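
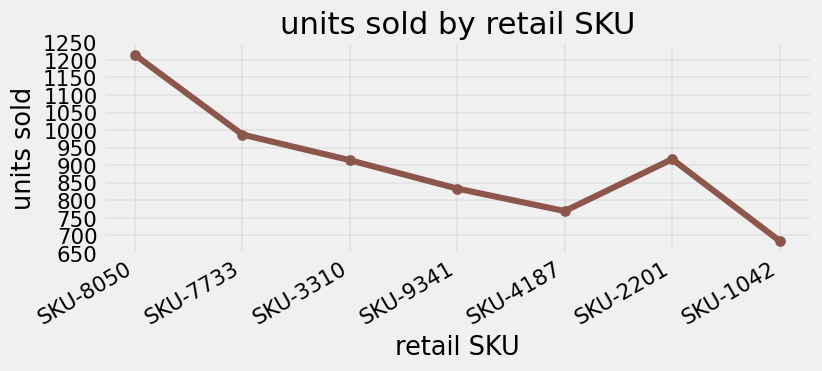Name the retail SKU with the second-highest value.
SKU-7733

Top 3: SKU-8050 ≈ 1200, SKU-7733 ≈ 1000, SKU-2201 ≈ 900.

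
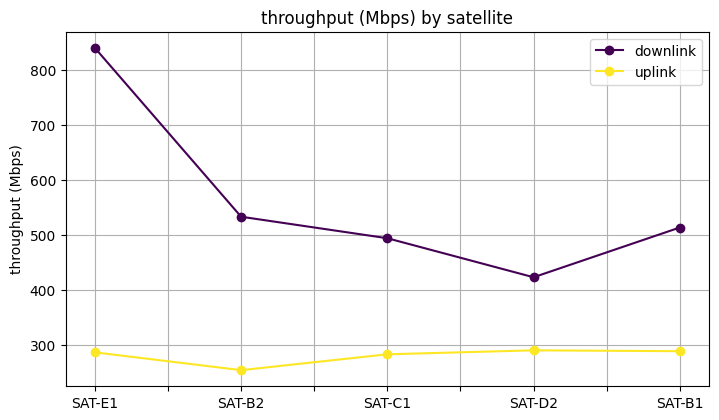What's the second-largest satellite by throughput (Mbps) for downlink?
SAT-B2

Top 3 for downlink: SAT-E1 ≈ 850, SAT-B2 ≈ 550, SAT-B1 ≈ 500.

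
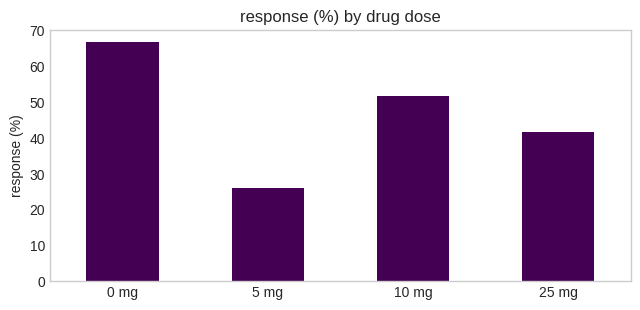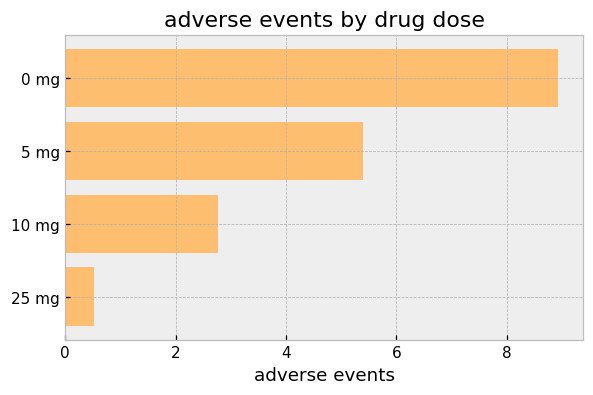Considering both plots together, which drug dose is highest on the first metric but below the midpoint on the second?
Chart 2 median adverse events ≈ 4; below-median drug doses: 10 mg, 25 mg. Among those, 10 mg has the highest response (%) (≈ 50).

10 mg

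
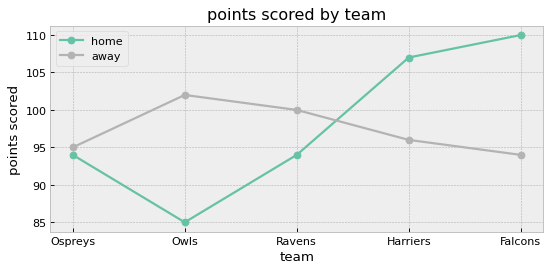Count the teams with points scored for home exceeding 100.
2

Above 100: Harriers, Falcons.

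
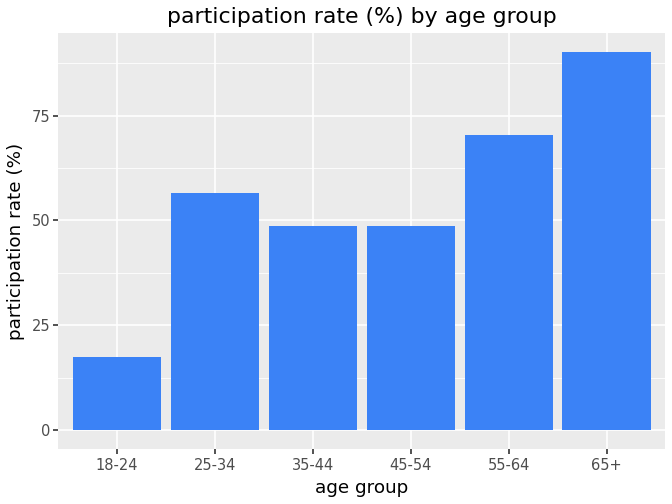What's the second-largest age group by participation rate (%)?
55-64

Top 3: 65+ ≈ 90, 55-64 ≈ 70, 25-34 ≈ 60.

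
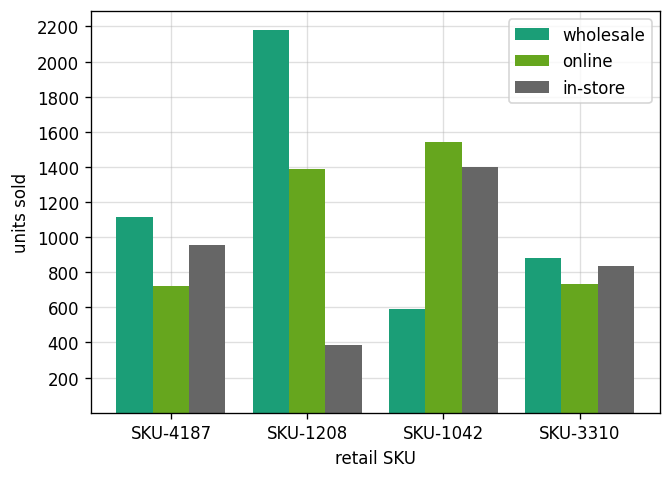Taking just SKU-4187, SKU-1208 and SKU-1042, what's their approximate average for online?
(800 + 1400 + 1600) / 3 ≈ 1267.

≈ 1267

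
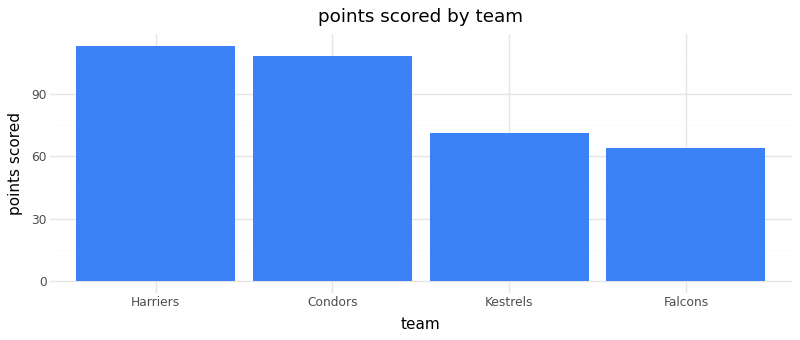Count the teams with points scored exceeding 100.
Above 100: Harriers, Condors.

2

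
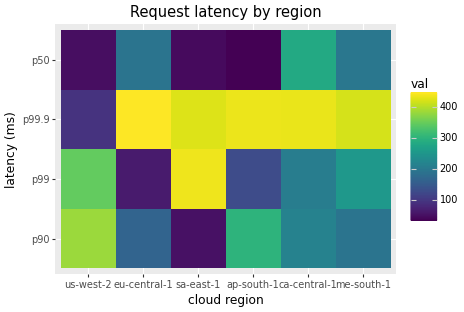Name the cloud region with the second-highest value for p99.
us-west-2

Top 3 for p99: sa-east-1 ≈ 450, us-west-2 ≈ 350, me-south-1 ≈ 250.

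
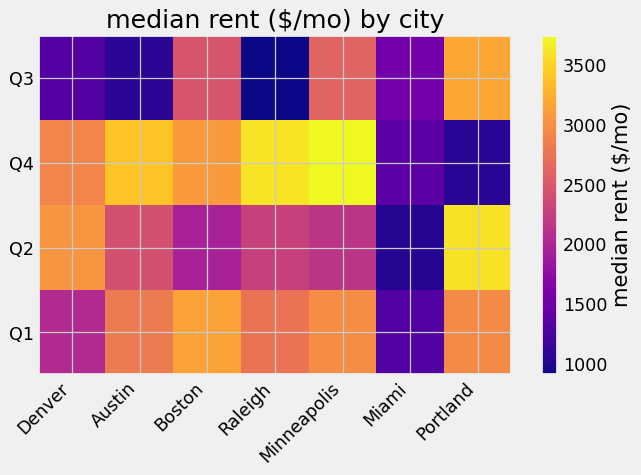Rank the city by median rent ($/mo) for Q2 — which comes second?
Top 3 for Q2: Portland ≈ 3500, Denver ≈ 3000, Austin ≈ 2500.

Denver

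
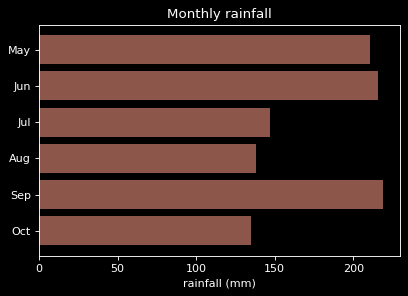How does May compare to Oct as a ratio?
May ≈ 220, Oct ≈ 140; 220/140 ≈ 1.57.

≈ 1.57×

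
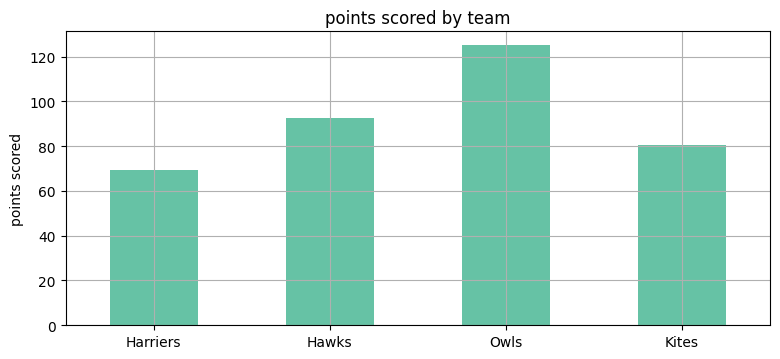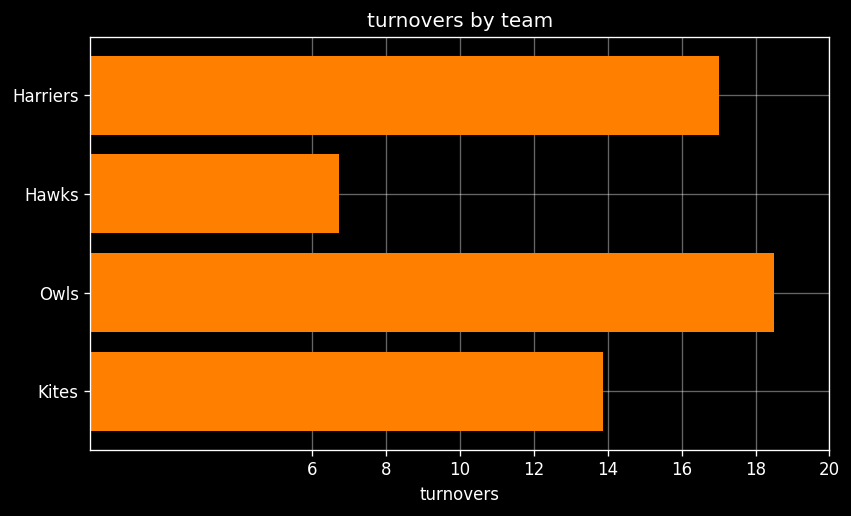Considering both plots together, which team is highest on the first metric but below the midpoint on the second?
Hawks

Chart 2 median turnovers ≈ 16; below-median teams: Hawks, Kites. Among those, Hawks has the highest points scored (≈ 100).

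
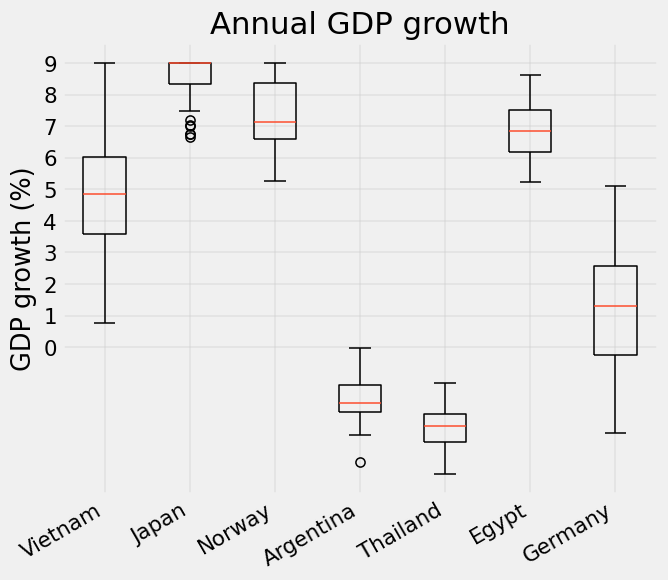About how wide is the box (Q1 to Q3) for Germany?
Q3 ≈ 3, Q1 ≈ 0; IQR ≈ 3.

≈ 3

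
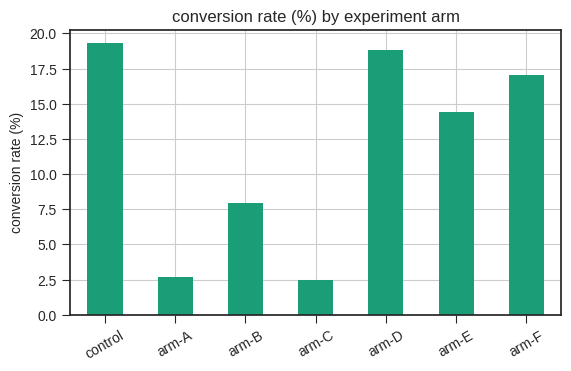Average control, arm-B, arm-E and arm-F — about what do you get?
≈ 15

(20 + 8 + 14 + 18) / 4 ≈ 15.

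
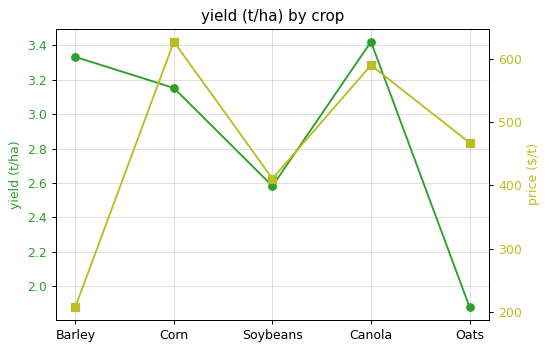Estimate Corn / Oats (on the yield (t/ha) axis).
Corn ≈ 3.2, Oats ≈ 1.8; 3.2/1.8 ≈ 1.78.

≈ 1.78×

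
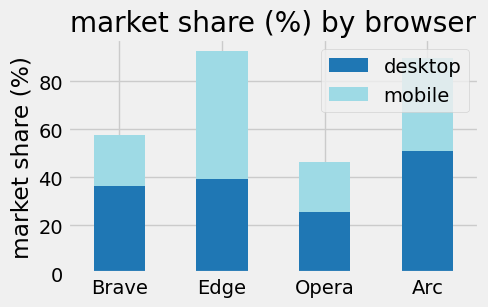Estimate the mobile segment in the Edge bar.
mobile top ≈ 90, bottom ≈ 40; segment ≈ 50.

≈ 50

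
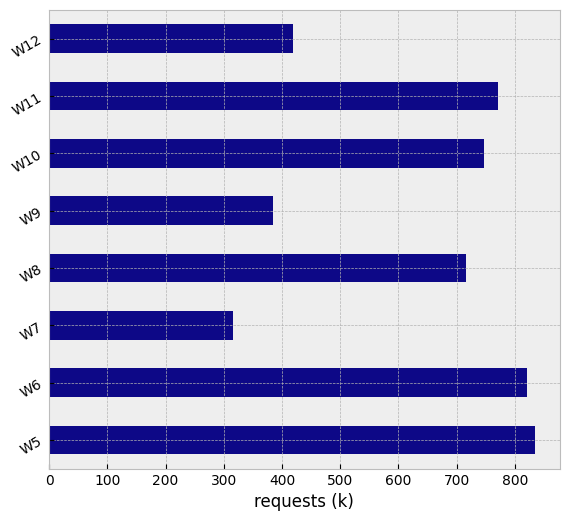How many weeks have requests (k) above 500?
5

Above 500: W5, W6, W8, W10, W11.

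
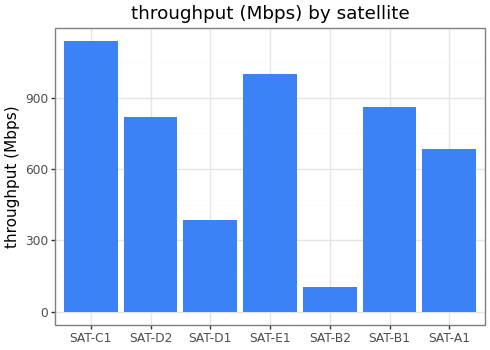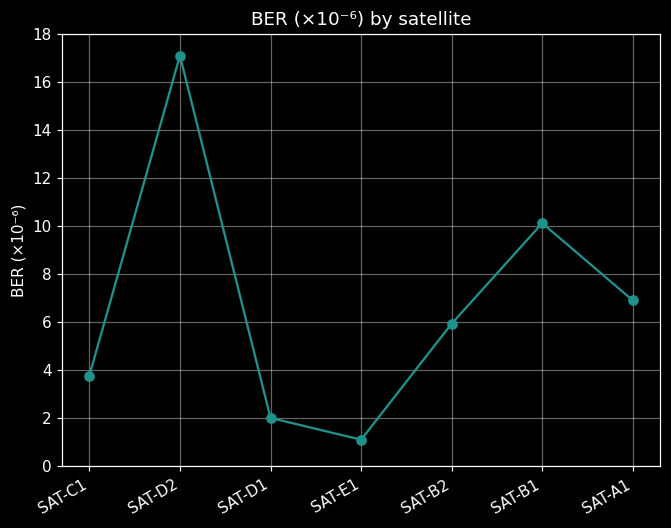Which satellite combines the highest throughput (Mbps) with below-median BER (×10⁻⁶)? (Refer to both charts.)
SAT-C1

Chart 2 median BER (×10⁻⁶) ≈ 6; below-median satellites: SAT-C1, SAT-D1, SAT-E1. Among those, SAT-C1 has the highest throughput (Mbps) (≈ 1200).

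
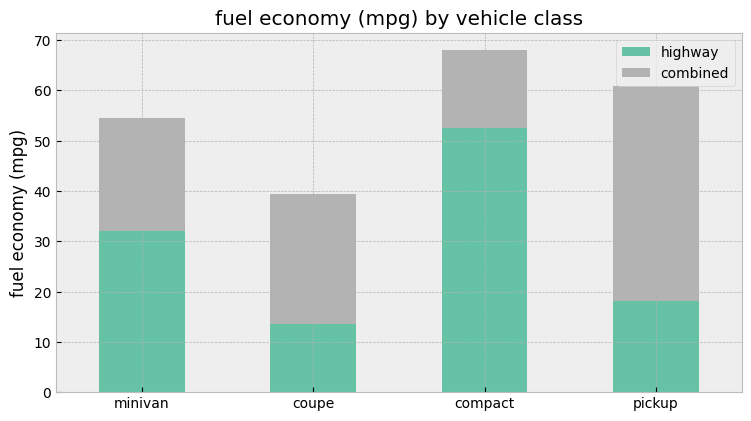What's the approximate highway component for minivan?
≈ 30

highway top ≈ 30, bottom ≈ 0; segment ≈ 30.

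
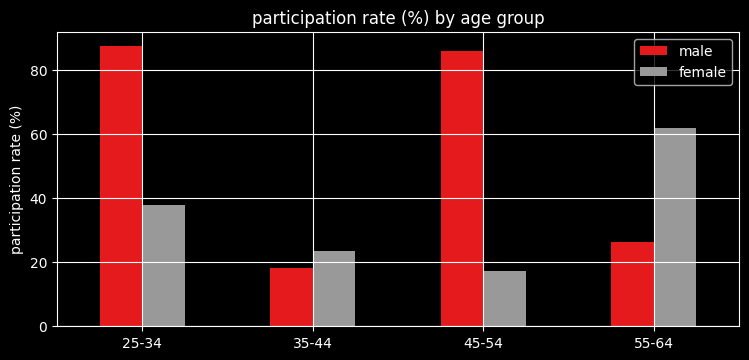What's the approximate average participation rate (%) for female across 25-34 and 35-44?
(40 + 20) / 2 ≈ 30.

≈ 30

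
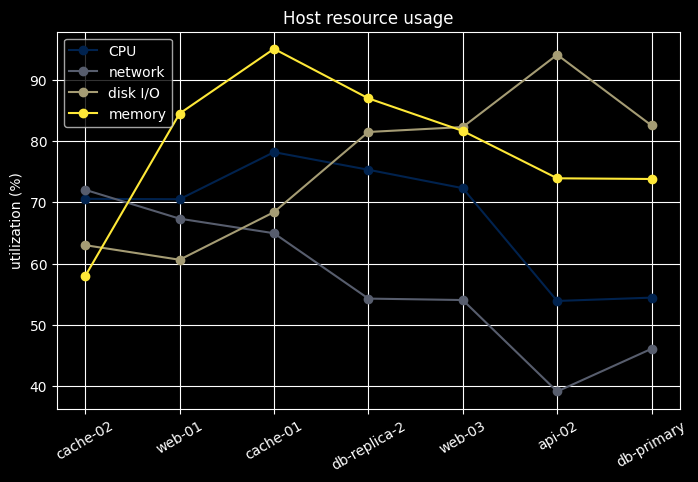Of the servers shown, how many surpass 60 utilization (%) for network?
3

Above 60: cache-02, web-01, cache-01.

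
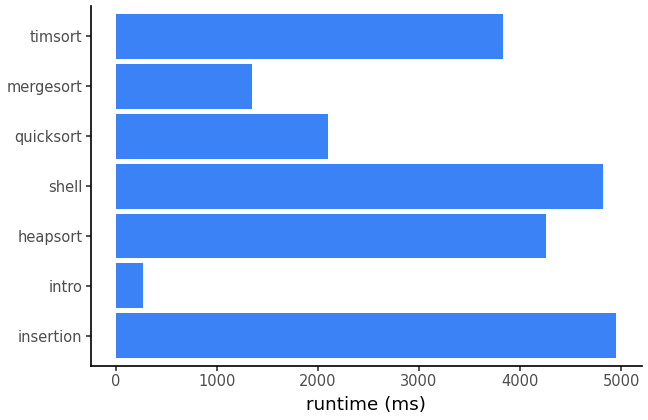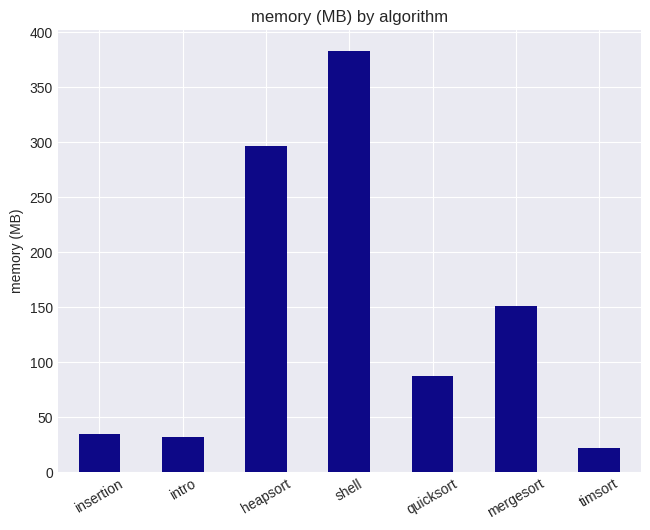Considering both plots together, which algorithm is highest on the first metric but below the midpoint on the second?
insertion

Chart 2 median memory (MB) ≈ 100; below-median algorithms: insertion, intro, timsort. Among those, insertion has the highest runtime (ms) (≈ 5000).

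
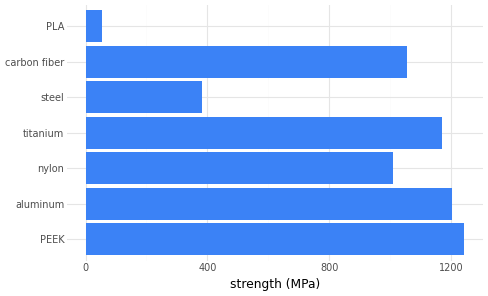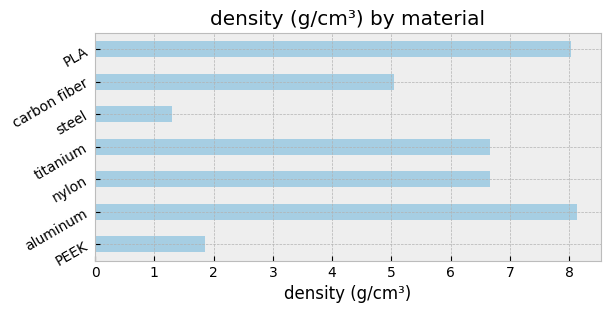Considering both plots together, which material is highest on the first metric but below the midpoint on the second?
Chart 2 median density (g/cm³) ≈ 7; below-median materials: PEEK, steel, carbon fiber. Among those, PEEK has the highest strength (MPa) (≈ 1200).

PEEK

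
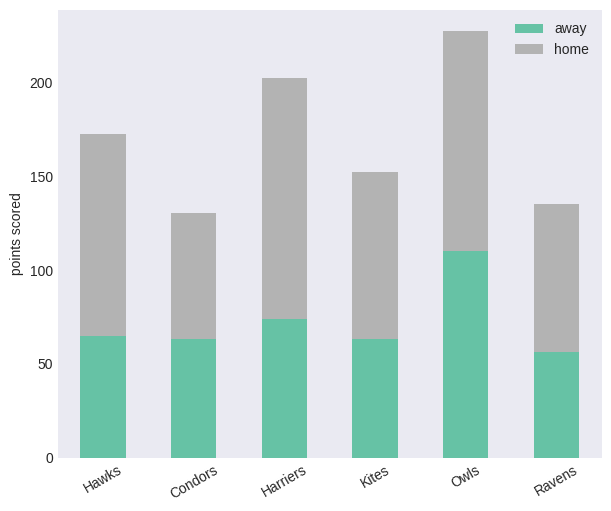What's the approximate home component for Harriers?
≈ 120

home top ≈ 200, bottom ≈ 80; segment ≈ 120.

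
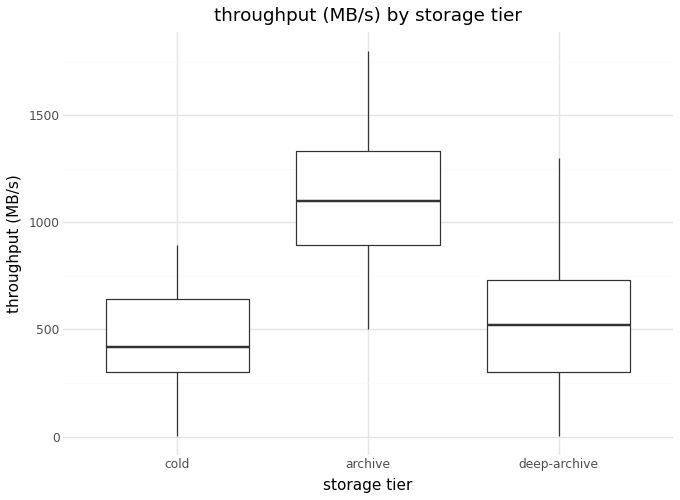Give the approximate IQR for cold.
≈ 300

Q3 ≈ 600, Q1 ≈ 300; IQR ≈ 300.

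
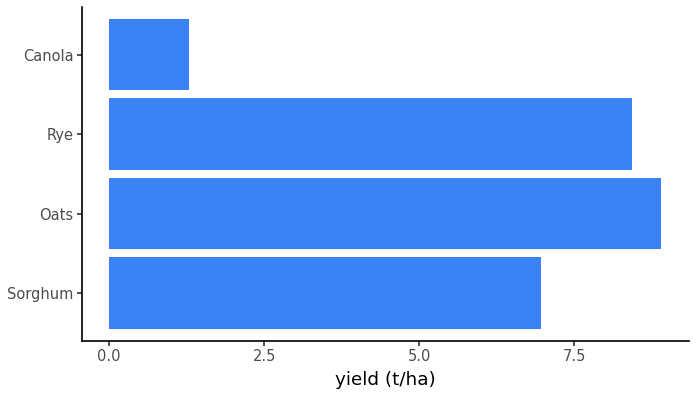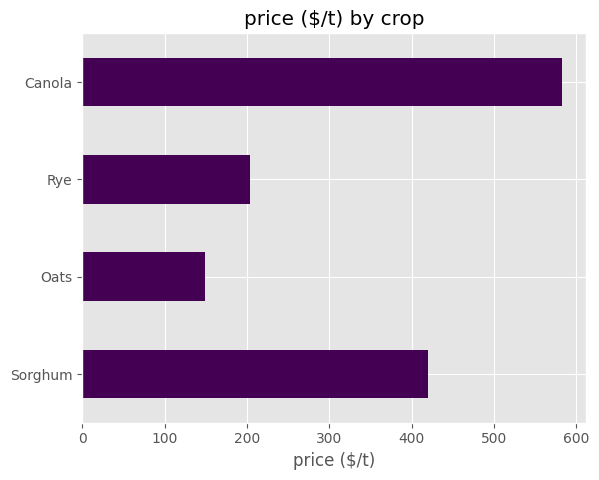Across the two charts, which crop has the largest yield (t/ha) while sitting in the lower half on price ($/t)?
Chart 2 median price ($/t) ≈ 300; below-median crops: Oats, Rye. Among those, Oats has the highest yield (t/ha) (≈ 9).

Oats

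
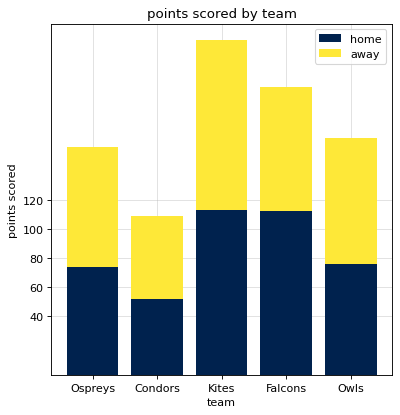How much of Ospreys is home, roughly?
≈ 80

home top ≈ 80, bottom ≈ 0; segment ≈ 80.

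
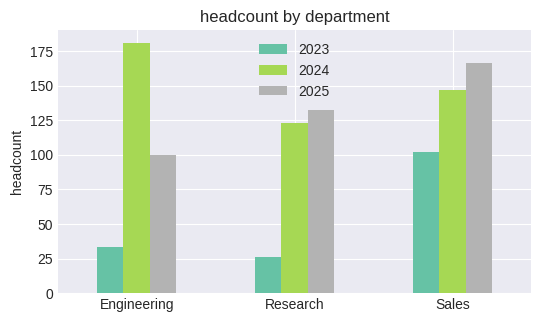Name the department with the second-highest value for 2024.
Top 3 for 2024: Engineering ≈ 180, Sales ≈ 140, Research ≈ 120.

Sales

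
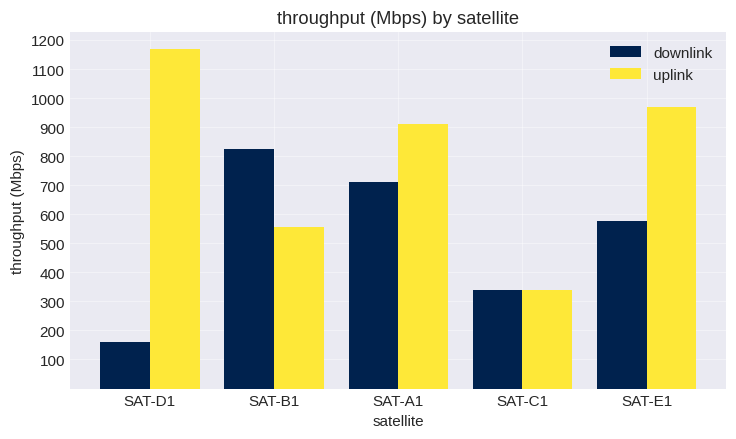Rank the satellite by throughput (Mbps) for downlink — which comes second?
Top 3 for downlink: SAT-B1 ≈ 800, SAT-A1 ≈ 700, SAT-E1 ≈ 600.

SAT-A1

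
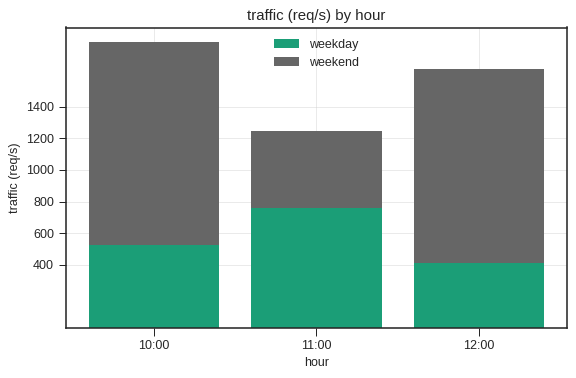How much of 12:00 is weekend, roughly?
≈ 1200

weekend top ≈ 1600, bottom ≈ 400; segment ≈ 1200.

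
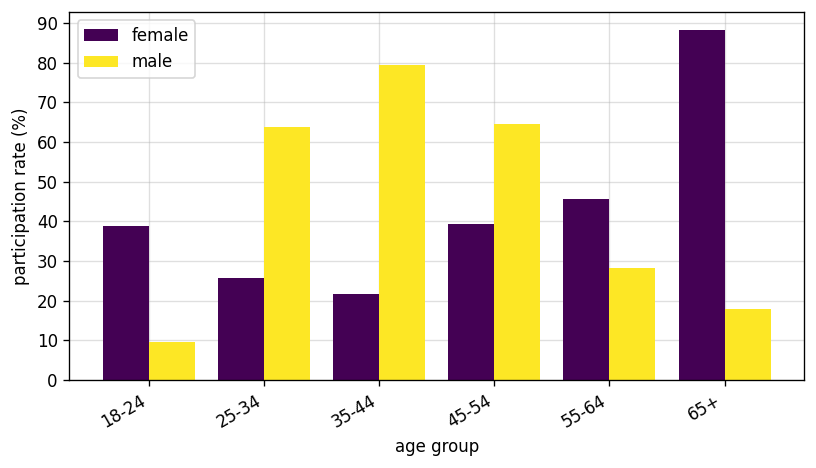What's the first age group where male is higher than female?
18-24: male ≈ 10 vs female ≈ 40 (not yet); 25-34: male ≈ 60 vs female ≈ 30 (first crossover).

25-34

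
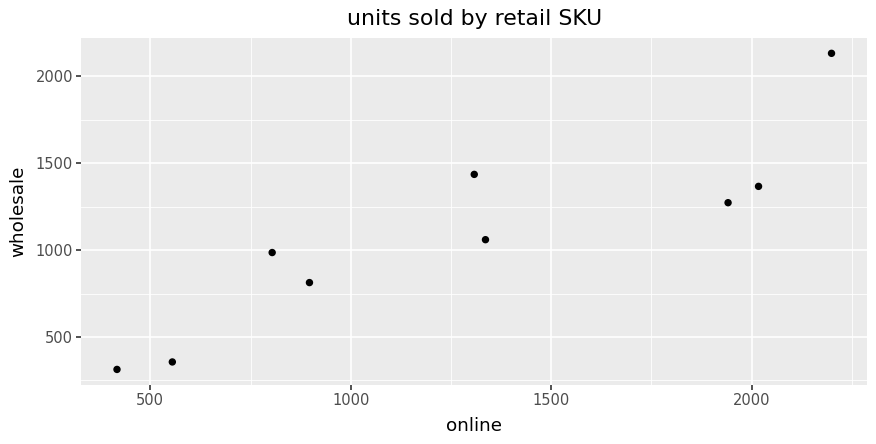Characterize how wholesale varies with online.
Points are positively correlated; strong (|r| ≈ 0.9).

positive, strong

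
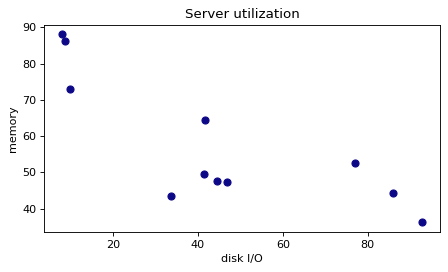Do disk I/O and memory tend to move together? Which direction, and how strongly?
negative, strong

Points are negatively correlated; strong (|r| ≈ 0.8).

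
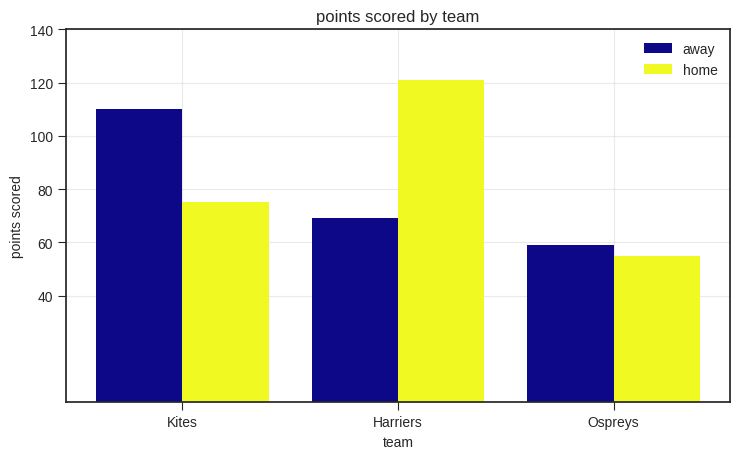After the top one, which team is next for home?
Kites

Top 3 for home: Harriers ≈ 120, Kites ≈ 80, Ospreys ≈ 60.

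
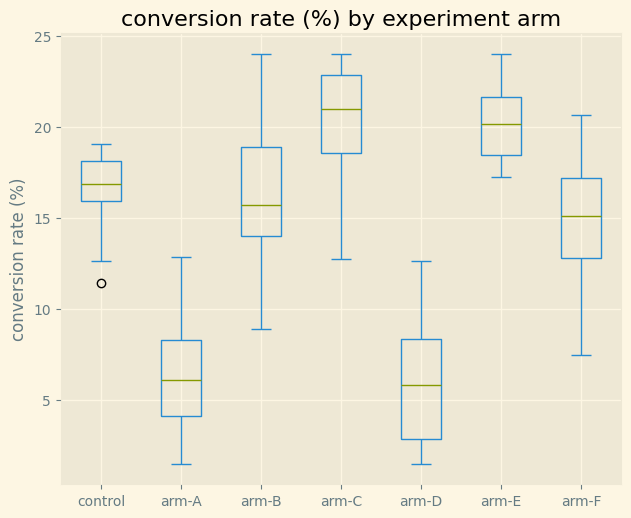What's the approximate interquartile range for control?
Q3 ≈ 18, Q1 ≈ 16; IQR ≈ 2.

≈ 2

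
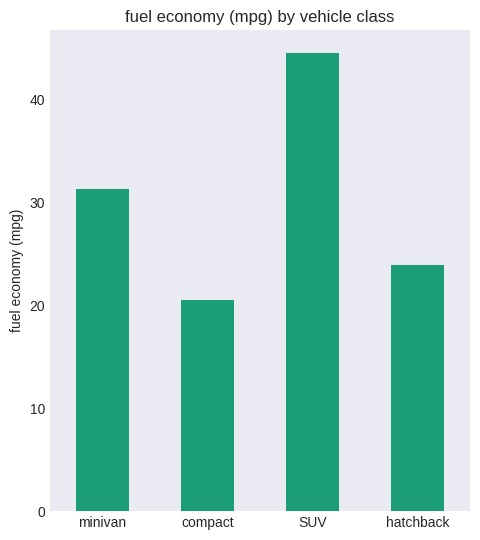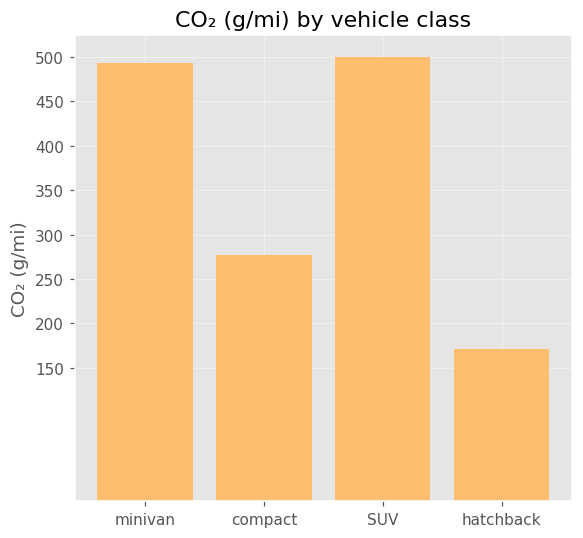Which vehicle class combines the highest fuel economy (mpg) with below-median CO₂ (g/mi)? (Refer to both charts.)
hatchback

Chart 2 median CO₂ (g/mi) ≈ 400; below-median vehicle classes: compact, hatchback. Among those, hatchback has the highest fuel economy (mpg) (≈ 25).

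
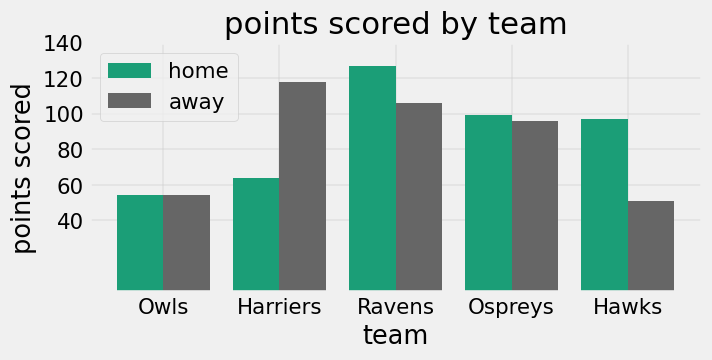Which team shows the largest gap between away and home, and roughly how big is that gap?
Harriers, ≈ 60

Harriers: away ≈ 120, home ≈ 60 → gap ≈ 60. Next-largest (Hawks) is only ≈ 40.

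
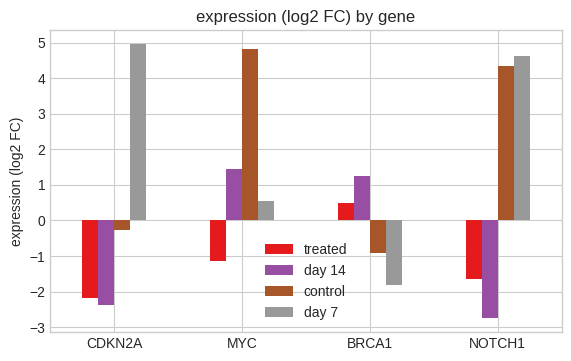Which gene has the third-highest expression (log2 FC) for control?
Top 4 for control: MYC ≈ 5, NOTCH1 ≈ 4, CDKN2A ≈ 0, BRCA1 ≈ -1.

CDKN2A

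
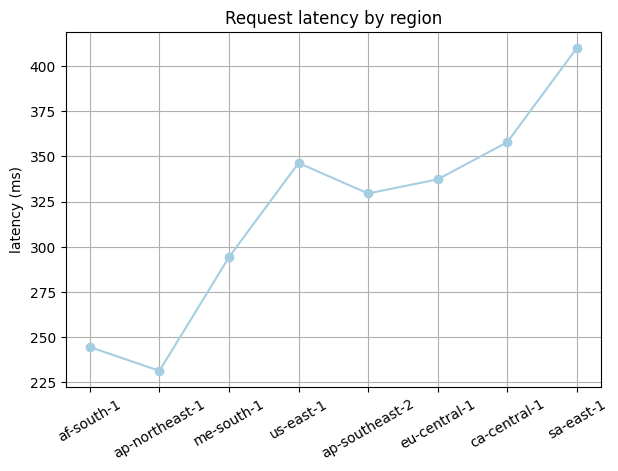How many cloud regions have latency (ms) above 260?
6

Above 260: me-south-1, us-east-1, ap-southeast-2, eu-central-1, ca-central-1, sa-east-1.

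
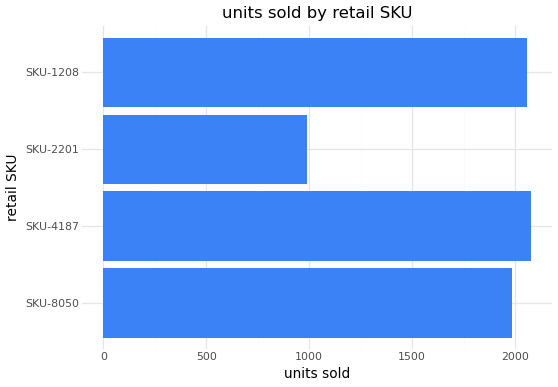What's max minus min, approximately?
≈ 1000

Max SKU-4187 ≈ 2000, min SKU-2201 ≈ 1000; range ≈ 1000.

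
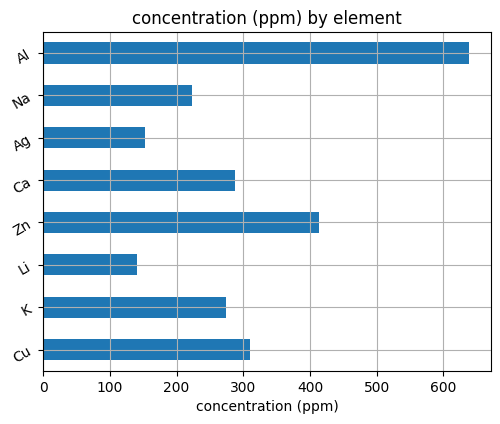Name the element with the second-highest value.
Zn

Top 3: Al ≈ 600, Zn ≈ 400, Cu ≈ 300.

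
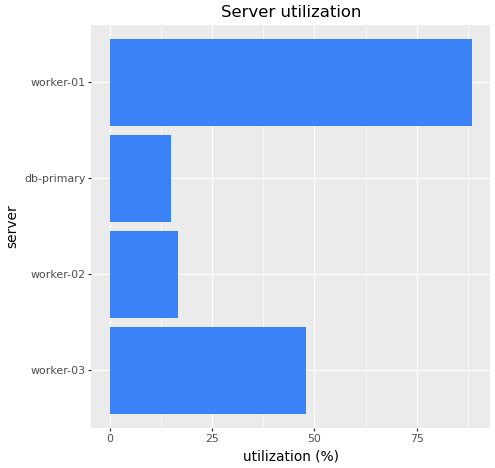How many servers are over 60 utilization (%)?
Above 60: worker-01.

1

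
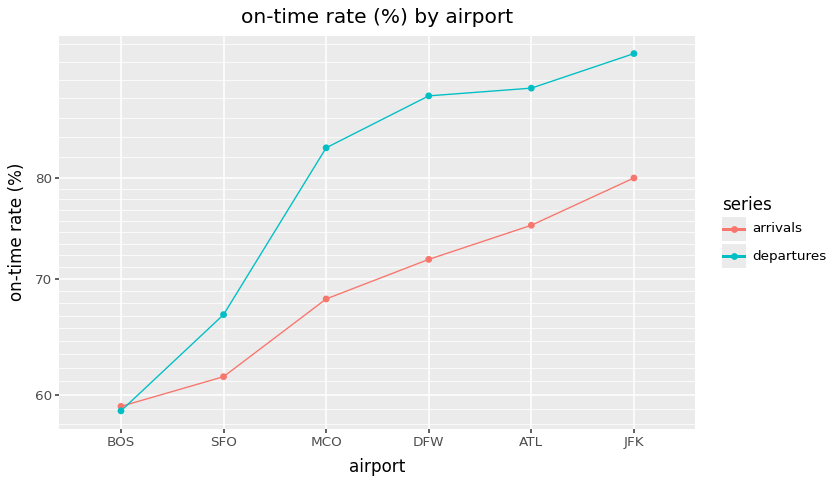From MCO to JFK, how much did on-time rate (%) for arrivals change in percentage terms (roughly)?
≈ +14.3%

MCO ≈ 70, JFK ≈ 80; (80 − 70) / 70 ≈ +14.3%.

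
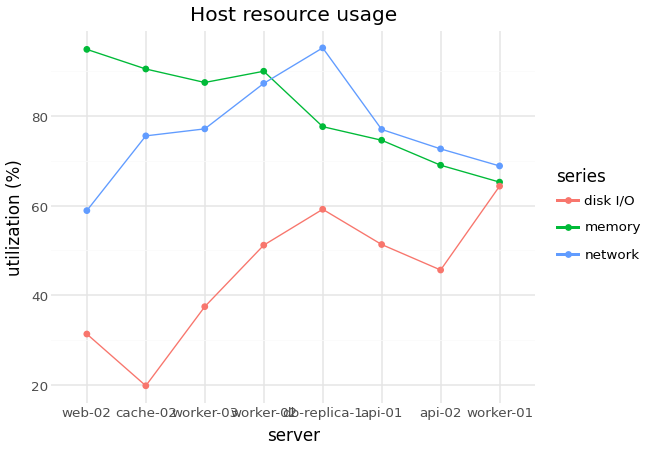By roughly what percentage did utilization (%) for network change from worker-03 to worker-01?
worker-03 ≈ 80, worker-01 ≈ 70; (70 − 80) / 80 ≈ -12.5%.

≈ -12.5%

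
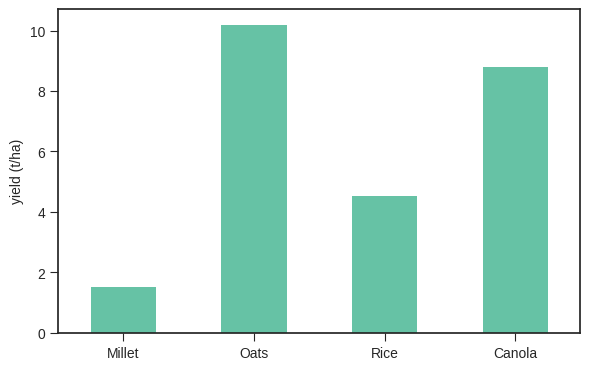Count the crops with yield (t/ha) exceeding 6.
2

Above 6: Oats, Canola.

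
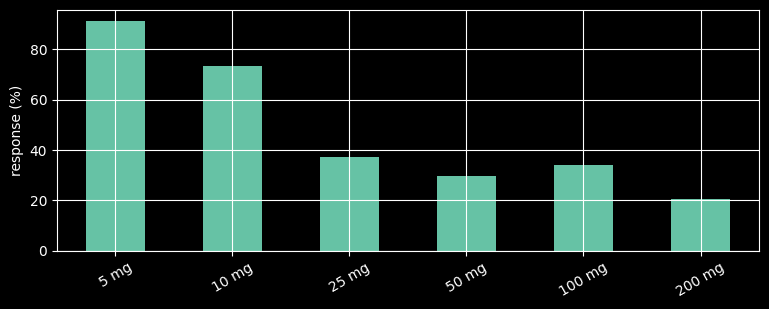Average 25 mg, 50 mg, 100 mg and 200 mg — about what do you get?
≈ 30

(40 + 30 + 30 + 20) / 4 ≈ 30.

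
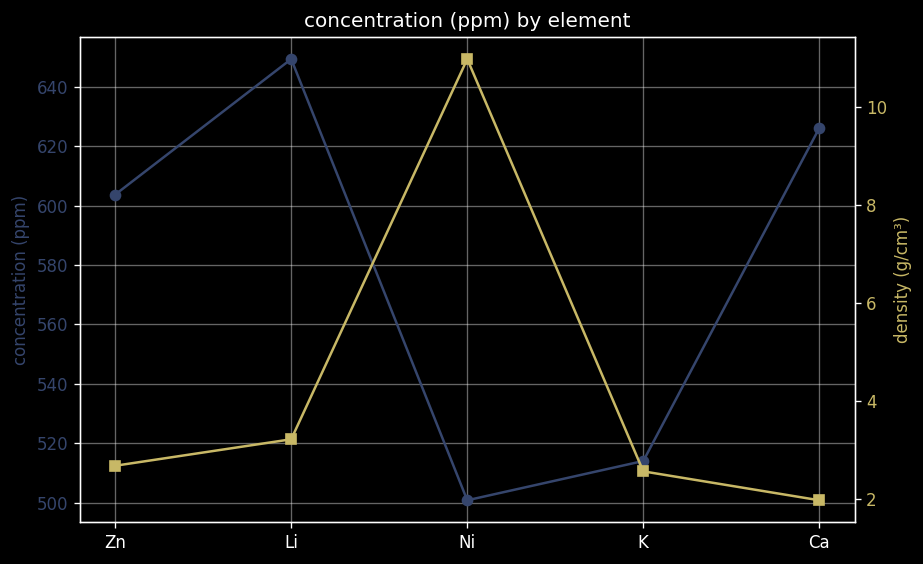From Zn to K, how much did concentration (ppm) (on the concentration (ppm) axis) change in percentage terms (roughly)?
≈ -13.3%

Zn ≈ 600, K ≈ 520; (520 − 600) / 600 ≈ -13.3%.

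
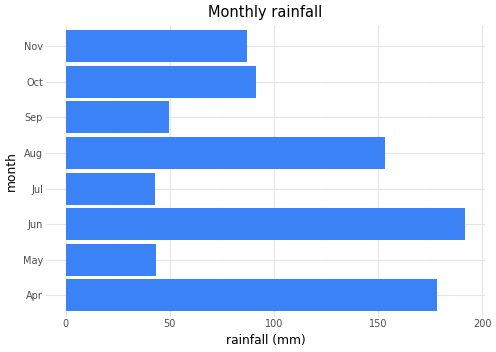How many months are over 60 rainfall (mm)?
Above 60: Apr, Jun, Aug, Oct, Nov.

5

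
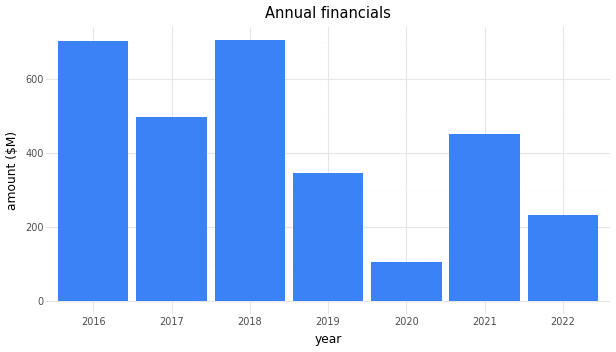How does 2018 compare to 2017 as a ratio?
≈ 1.4×

2018 ≈ 700, 2017 ≈ 500; 700/500 ≈ 1.4.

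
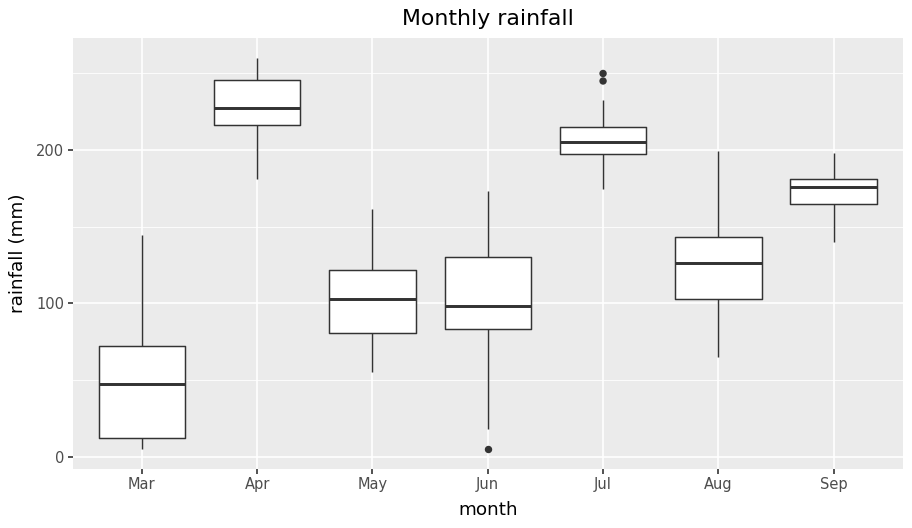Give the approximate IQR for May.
≈ 40

Q3 ≈ 120, Q1 ≈ 80; IQR ≈ 40.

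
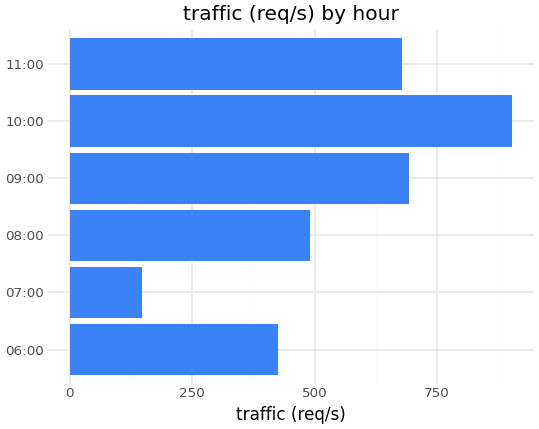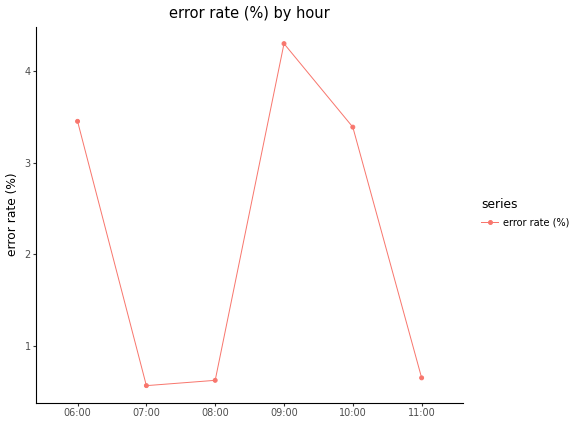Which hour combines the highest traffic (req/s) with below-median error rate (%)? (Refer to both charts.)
11:00

Chart 2 median error rate (%) ≈ 2; below-median hours: 07:00, 08:00, 11:00. Among those, 11:00 has the highest traffic (req/s) (≈ 700).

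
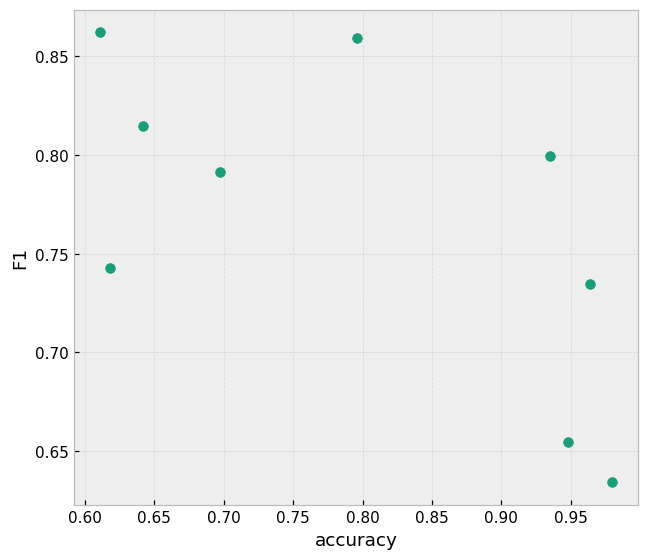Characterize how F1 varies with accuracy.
Points are negatively correlated; moderate (|r| ≈ 0.6).

negative, moderate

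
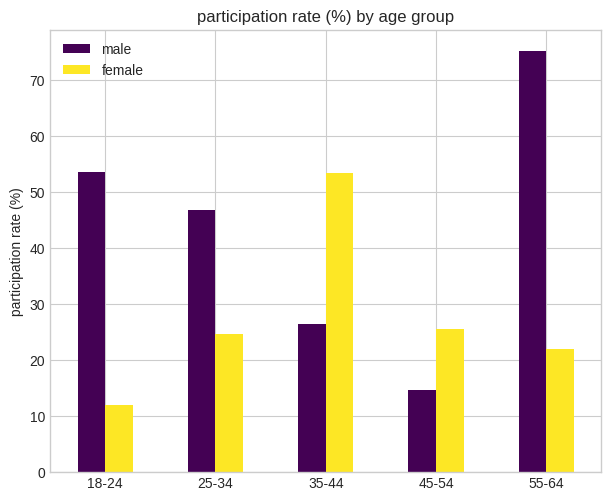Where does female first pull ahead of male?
35-44

25-34: female ≈ 20 vs male ≈ 50 (not yet); 35-44: female ≈ 50 vs male ≈ 30 (first crossover).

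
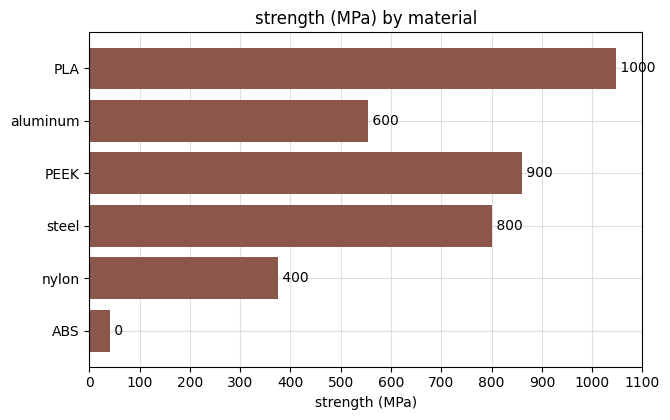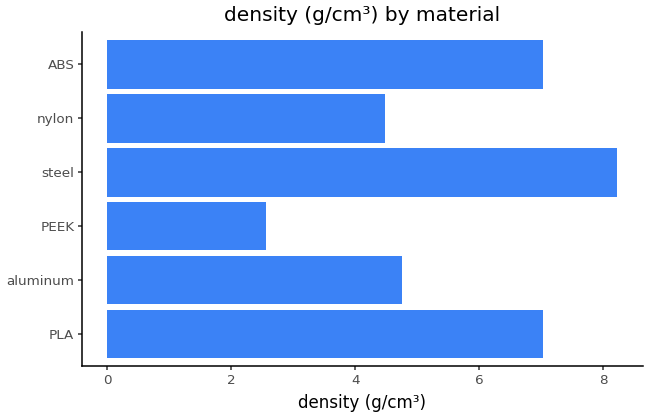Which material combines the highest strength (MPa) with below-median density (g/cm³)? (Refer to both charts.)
Chart 2 median density (g/cm³) ≈ 6; below-median materials: aluminum, PEEK, nylon. Among those, PEEK has the highest strength (MPa) (≈ 900).

PEEK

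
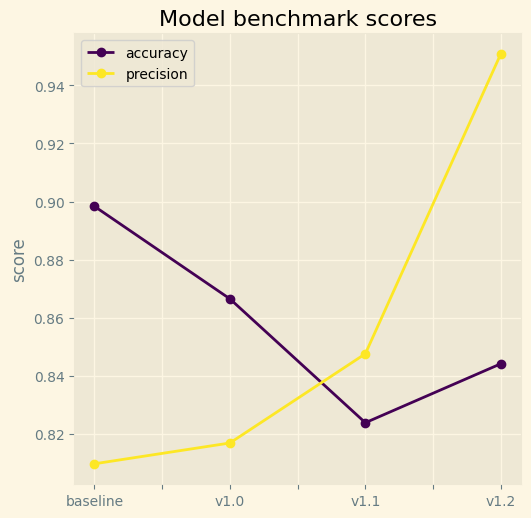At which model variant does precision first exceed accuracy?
v1.0: precision ≈ 0.82 vs accuracy ≈ 0.86 (not yet); v1.1: precision ≈ 0.84 vs accuracy ≈ 0.82 (first crossover).

v1.1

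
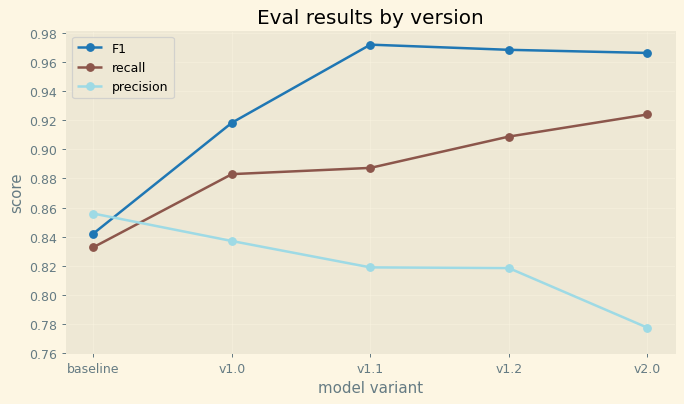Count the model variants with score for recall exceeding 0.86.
Above 0.86: v1.0, v1.1, v1.2, v2.0.

4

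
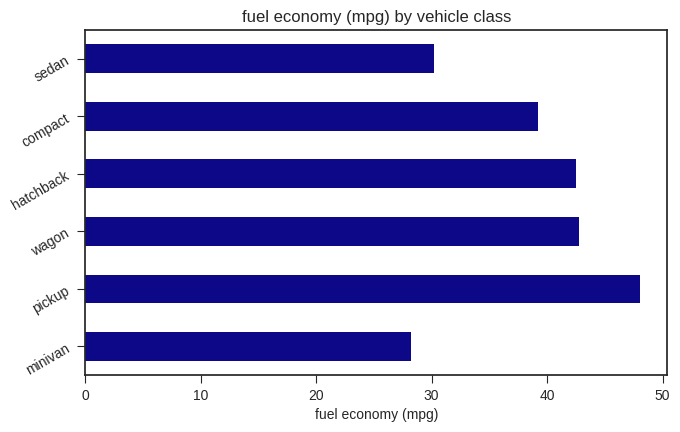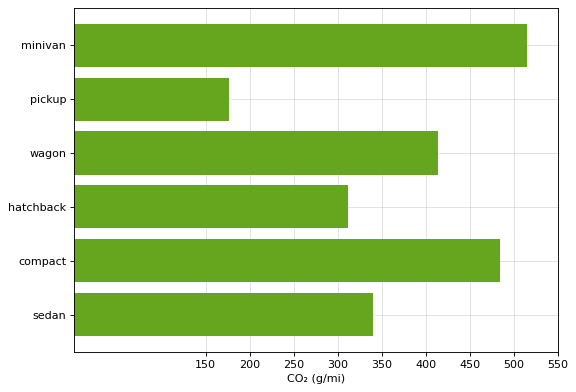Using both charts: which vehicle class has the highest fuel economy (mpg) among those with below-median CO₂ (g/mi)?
Chart 2 median CO₂ (g/mi) ≈ 400; below-median vehicle classes: pickup, hatchback, sedan. Among those, pickup has the highest fuel economy (mpg) (≈ 50).

pickup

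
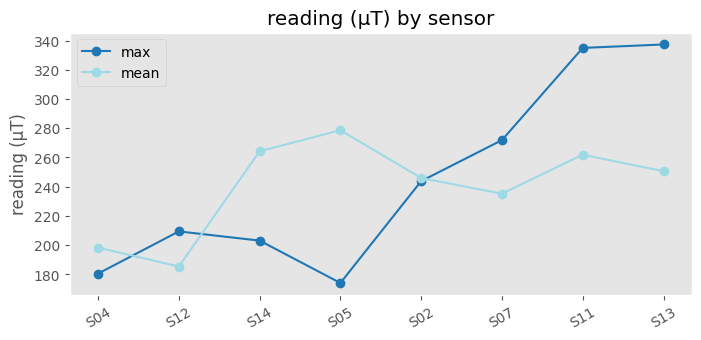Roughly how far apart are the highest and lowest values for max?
Max S13 ≈ 340, min S05 ≈ 180; range ≈ 160.

≈ 160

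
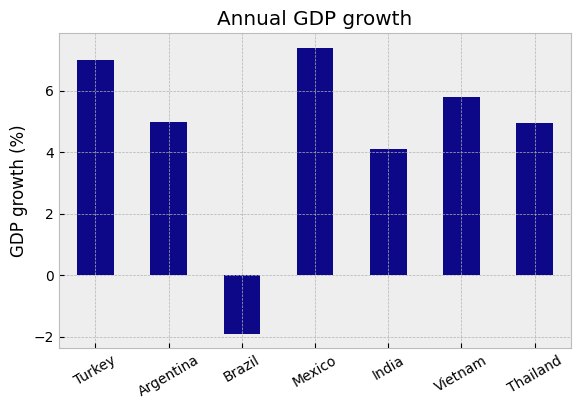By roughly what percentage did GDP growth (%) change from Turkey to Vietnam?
≈ -14.3%

Turkey ≈ 7, Vietnam ≈ 6; (6 − 7) / 7 ≈ -14.3%.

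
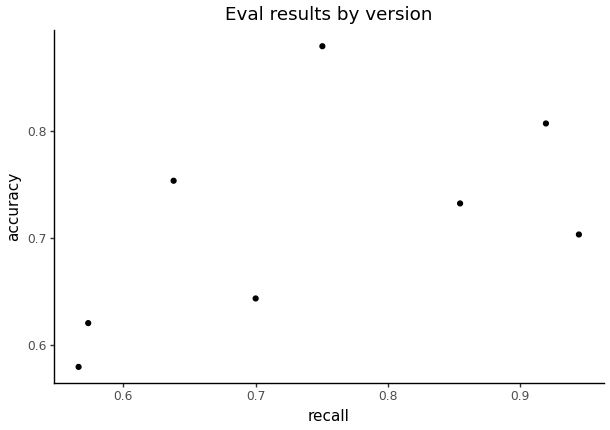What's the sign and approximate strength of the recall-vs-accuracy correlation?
Points are positively correlated; moderate (|r| ≈ 0.5).

positive, moderate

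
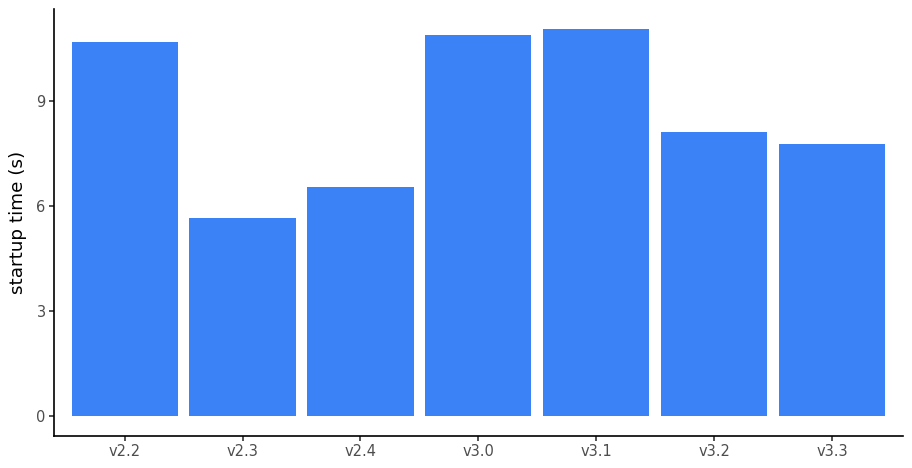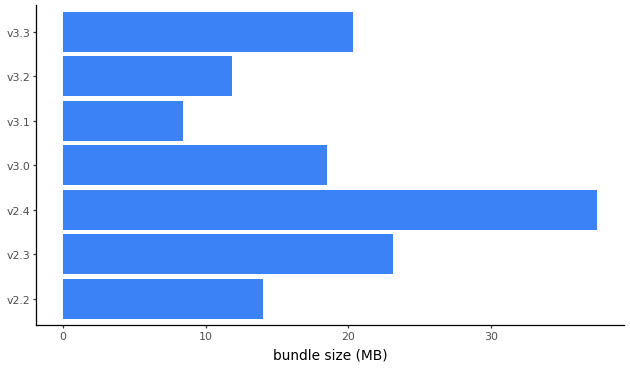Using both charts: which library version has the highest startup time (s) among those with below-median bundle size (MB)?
Chart 2 median bundle size (MB) ≈ 20; below-median library versions: v2.2, v3.1, v3.2. Among those, v3.1 has the highest startup time (s) (≈ 12).

v3.1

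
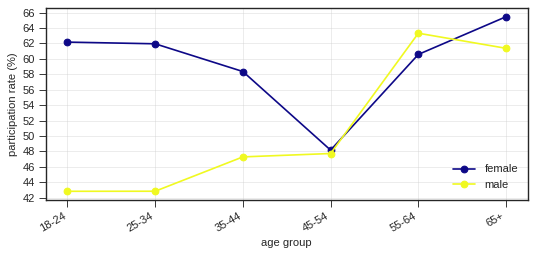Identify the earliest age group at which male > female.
45-54: male ≈ 48 vs female ≈ 48 (not yet); 55-64: male ≈ 64 vs female ≈ 60 (first crossover).

55-64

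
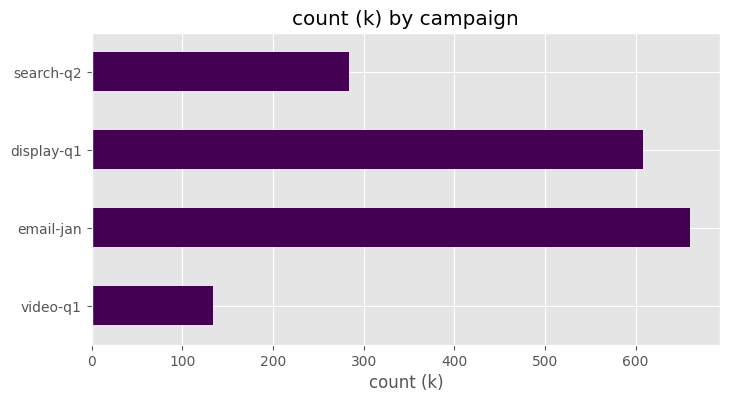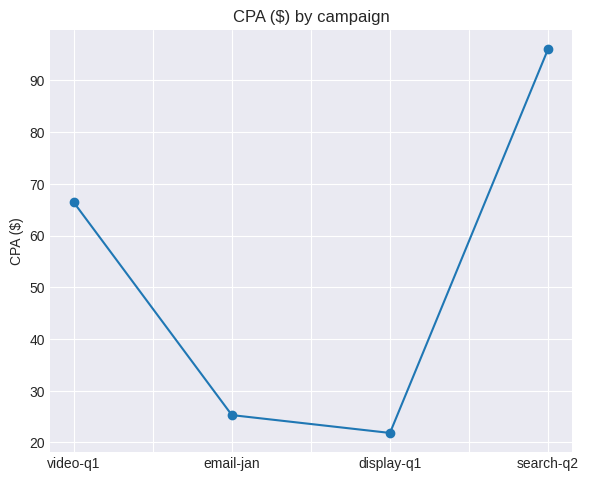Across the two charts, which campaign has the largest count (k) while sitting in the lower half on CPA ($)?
email-jan

Chart 2 median CPA ($) ≈ 50; below-median campaigns: email-jan, display-q1. Among those, email-jan has the highest count (k) (≈ 700).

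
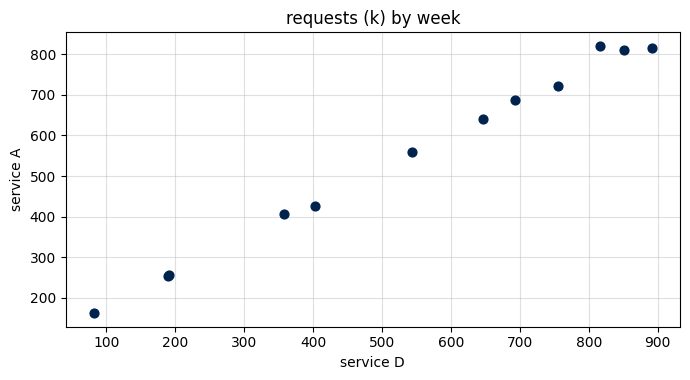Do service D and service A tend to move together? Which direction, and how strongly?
Points are positively correlated; strong (|r| ≈ 1.0).

positive, strong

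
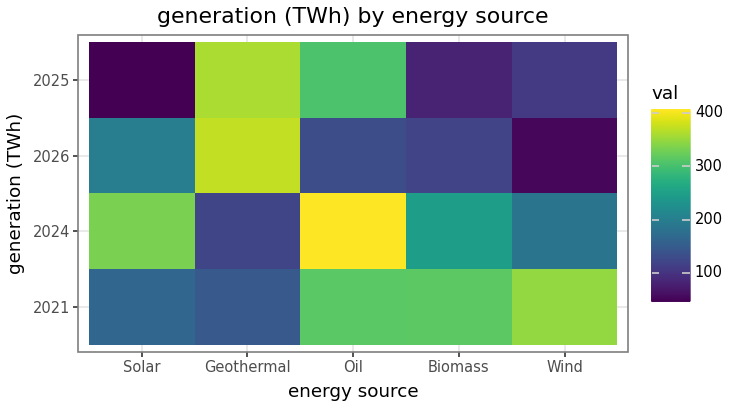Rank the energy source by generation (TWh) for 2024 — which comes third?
Biomass

Top 4 for 2024: Oil ≈ 400, Solar ≈ 350, Biomass ≈ 250, Wind ≈ 200.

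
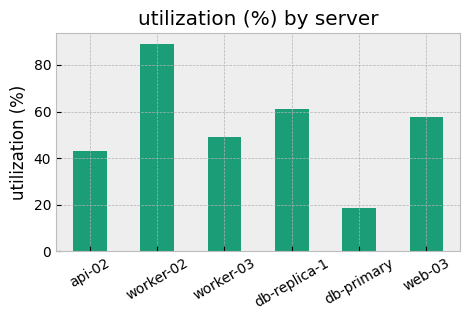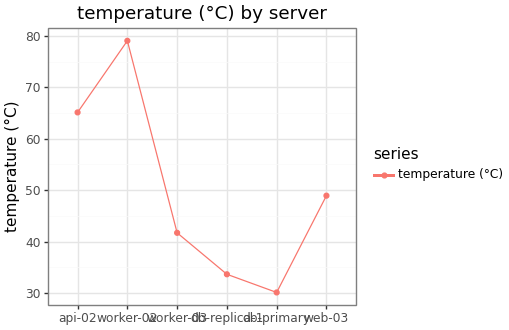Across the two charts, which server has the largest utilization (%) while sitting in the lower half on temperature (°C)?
db-replica-1

Chart 2 median temperature (°C) ≈ 50; below-median servers: worker-03, db-replica-1, db-primary. Among those, db-replica-1 has the highest utilization (%) (≈ 60).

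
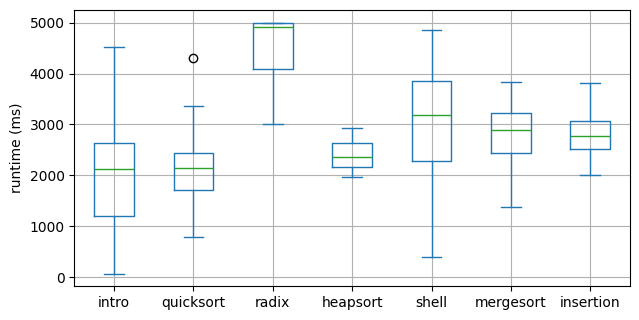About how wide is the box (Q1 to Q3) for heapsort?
Q3 ≈ 2500, Q1 ≈ 2000; IQR ≈ 500.

≈ 500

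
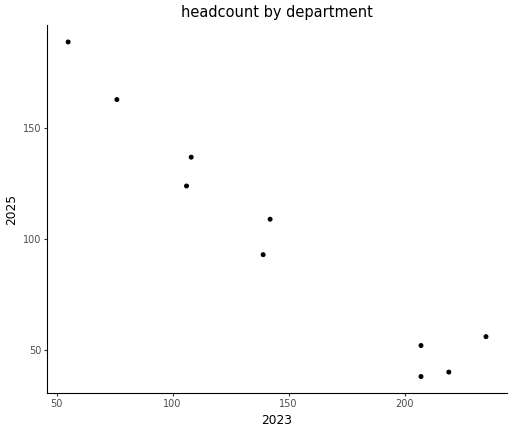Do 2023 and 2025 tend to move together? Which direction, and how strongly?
Points are negatively correlated; strong (|r| ≈ 1.0).

negative, strong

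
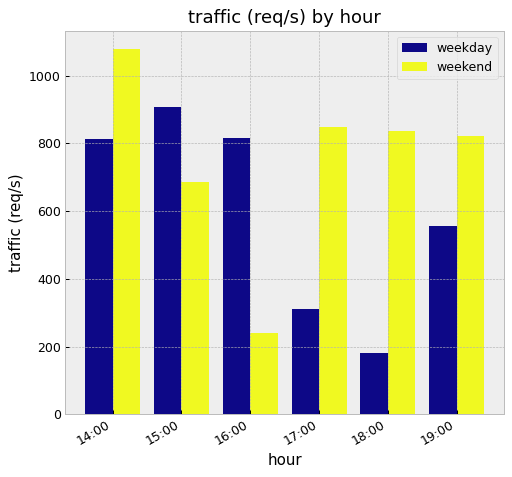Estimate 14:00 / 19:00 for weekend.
14:00 ≈ 1100, 19:00 ≈ 800; 1100/800 ≈ 1.38.

≈ 1.38×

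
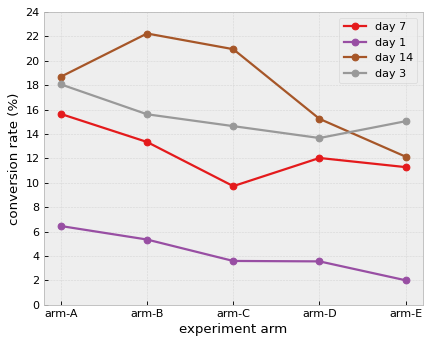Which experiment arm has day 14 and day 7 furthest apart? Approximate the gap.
arm-C: day 14 ≈ 20, day 7 ≈ 10 → gap ≈ 10. Next-largest (arm-B) is only ≈ 8.

arm-C, ≈ 10 %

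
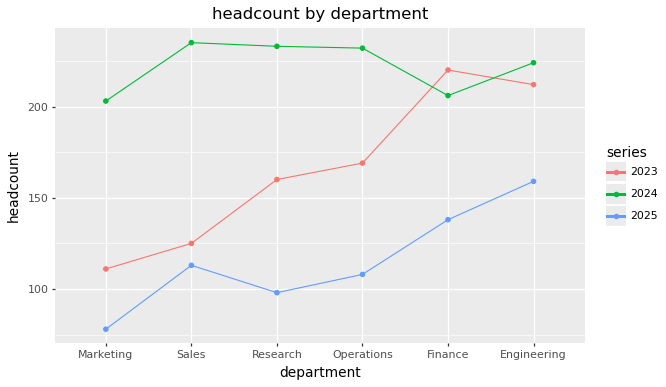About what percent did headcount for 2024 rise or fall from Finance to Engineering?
≈ +10%

Finance ≈ 200, Engineering ≈ 220; (220 − 200) / 200 ≈ +10%.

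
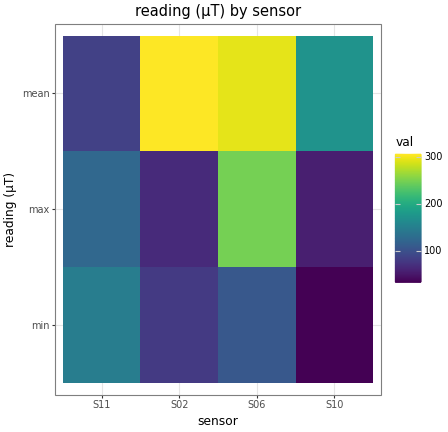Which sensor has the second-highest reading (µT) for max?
Top 3 for max: S06 ≈ 250, S11 ≈ 125, S02 ≈ 75.

S11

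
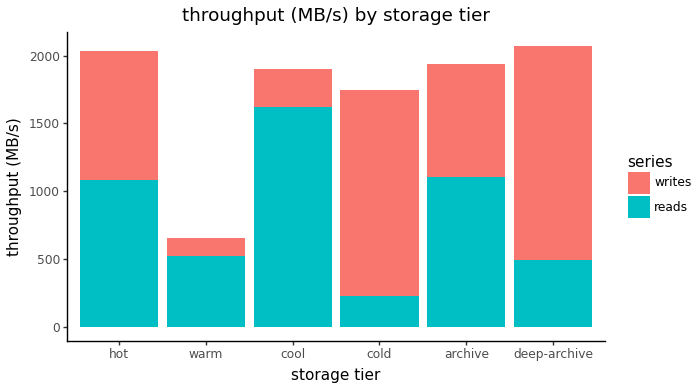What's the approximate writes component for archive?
≈ 800

writes top ≈ 2000, bottom ≈ 1200; segment ≈ 800.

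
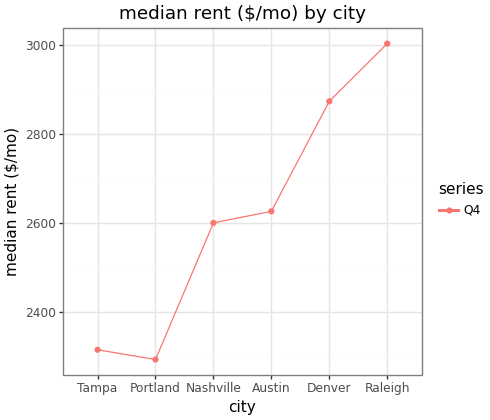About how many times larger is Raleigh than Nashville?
Raleigh ≈ 3000, Nashville ≈ 2600; 3000/2600 ≈ 1.15.

≈ 1.15×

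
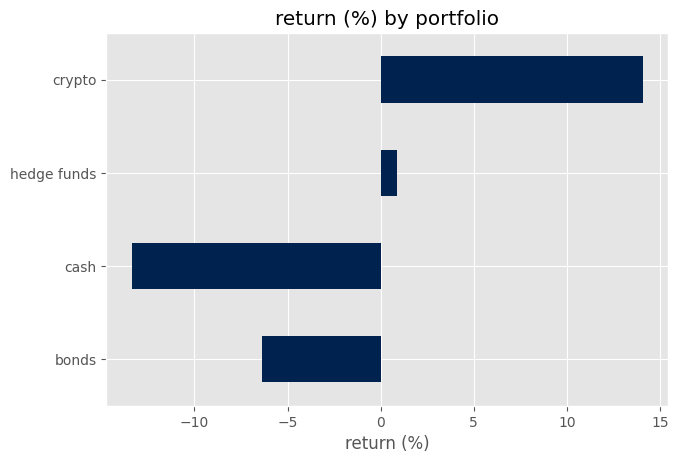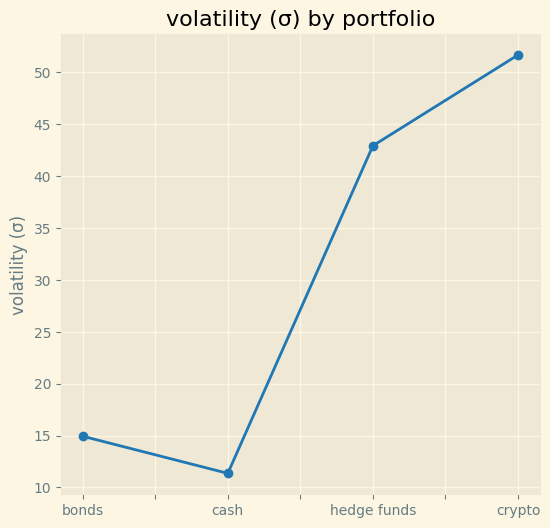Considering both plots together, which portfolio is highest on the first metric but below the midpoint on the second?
bonds

Chart 2 median volatility (σ) ≈ 30; below-median portfolios: bonds, cash. Among those, bonds has the highest return (%) (≈ -6).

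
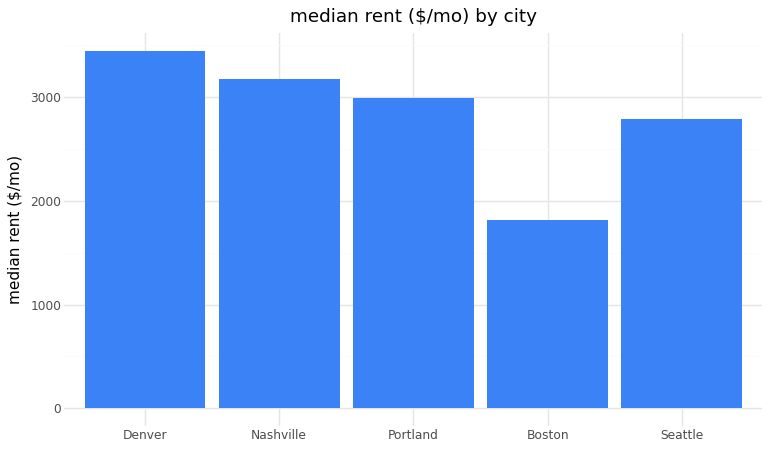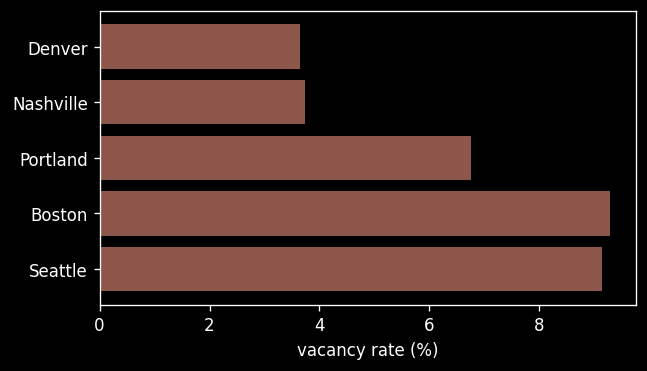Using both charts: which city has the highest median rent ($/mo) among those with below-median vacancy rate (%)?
Denver

Chart 2 median vacancy rate (%) ≈ 7; below-median cities: Denver, Nashville. Among those, Denver has the highest median rent ($/mo) (≈ 3500).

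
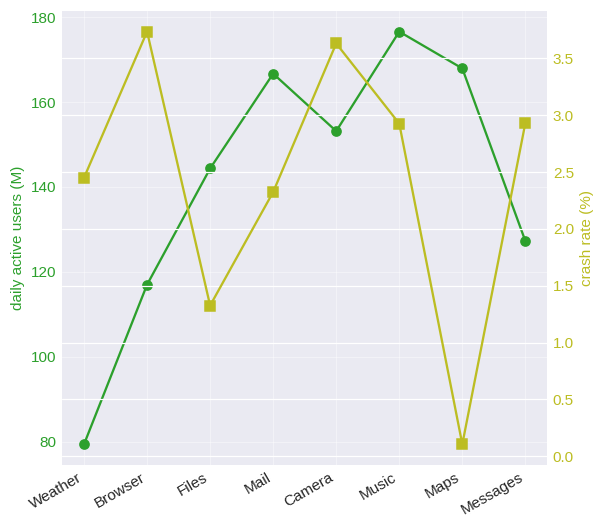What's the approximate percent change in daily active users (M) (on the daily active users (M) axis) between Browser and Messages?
≈ +8.3%

Browser ≈ 120, Messages ≈ 130; (130 − 120) / 120 ≈ +8.3%.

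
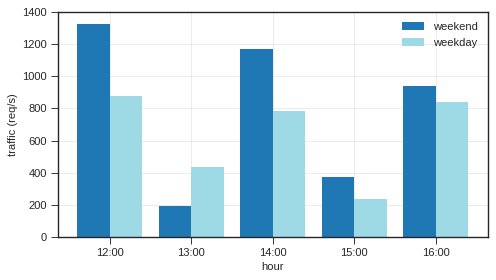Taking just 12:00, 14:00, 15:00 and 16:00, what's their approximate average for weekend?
(1400 + 1200 + 400 + 1000) / 4 ≈ 1000.

≈ 1000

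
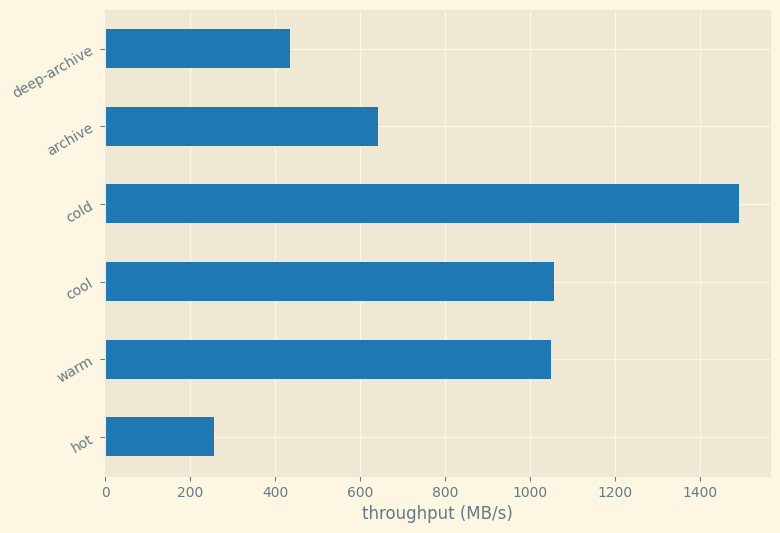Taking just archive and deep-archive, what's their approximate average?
(600 + 400) / 2 ≈ 500.

≈ 500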